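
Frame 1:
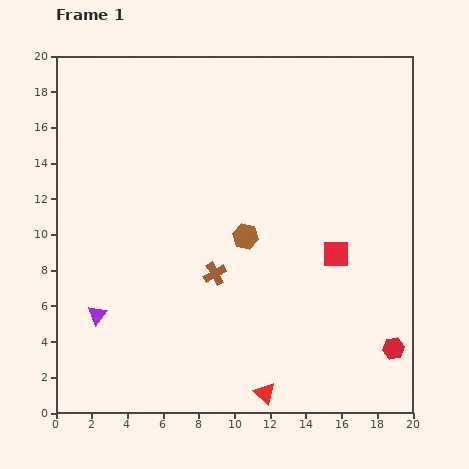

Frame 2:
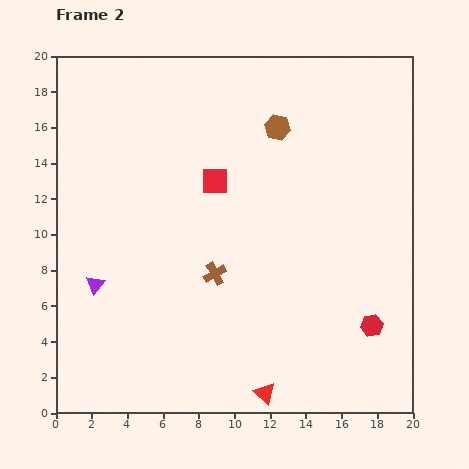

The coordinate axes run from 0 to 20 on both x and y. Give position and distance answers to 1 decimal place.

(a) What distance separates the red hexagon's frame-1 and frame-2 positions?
1.8

The red hexagon moved from (18.9, 3.6) to (17.7, 4.9), a distance of √(1.2² + 1.3²) ≈ 1.8.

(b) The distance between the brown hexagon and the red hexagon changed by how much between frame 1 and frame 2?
+1.9

Distance in frame 1: 10.4. Distance in frame 2: 12.3.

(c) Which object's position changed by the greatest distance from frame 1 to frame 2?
the red square

(moved 7.9; next 6.4)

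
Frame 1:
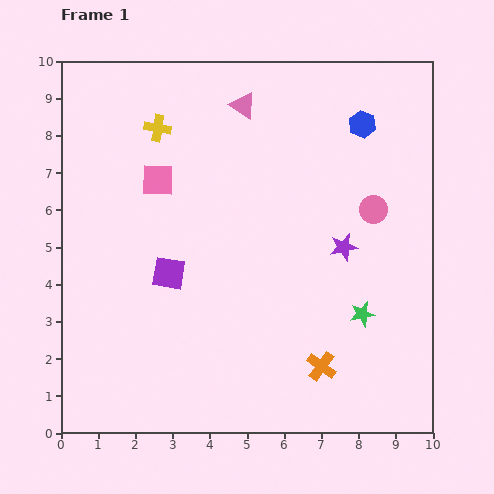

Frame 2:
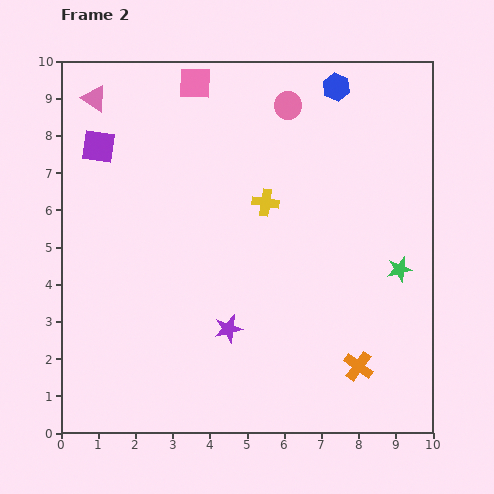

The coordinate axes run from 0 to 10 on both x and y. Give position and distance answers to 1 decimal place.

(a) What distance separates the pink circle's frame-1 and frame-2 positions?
3.6

The pink circle moved from (8.4, 6.0) to (6.1, 8.8), a distance of √(2.3² + 2.8²) ≈ 3.6.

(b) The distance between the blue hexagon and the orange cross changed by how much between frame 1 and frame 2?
+0.9

Distance in frame 1: 6.6. Distance in frame 2: 7.5.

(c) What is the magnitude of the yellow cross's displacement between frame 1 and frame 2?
3.5

The yellow cross moved from (2.6, 8.2) to (5.5, 6.2), a distance of √(2.9² + 2.0²) ≈ 3.5.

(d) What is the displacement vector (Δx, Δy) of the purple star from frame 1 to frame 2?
(-3.1, -2.2)

The purple star was at (7.6, 5.0) in frame 1 and (4.5, 2.8) in frame 2.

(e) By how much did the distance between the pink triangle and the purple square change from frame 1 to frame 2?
-3.6

Distance in frame 1: 4.9. Distance in frame 2: 1.3.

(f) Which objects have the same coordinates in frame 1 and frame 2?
none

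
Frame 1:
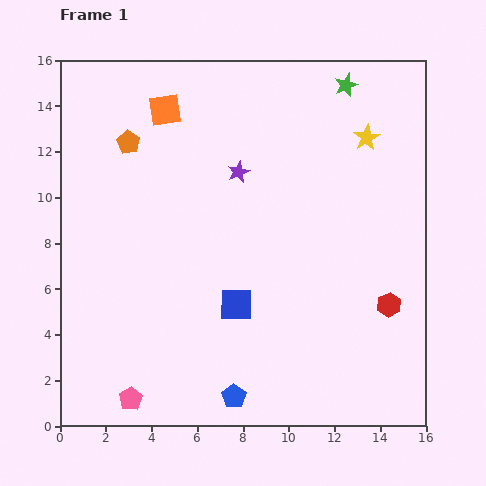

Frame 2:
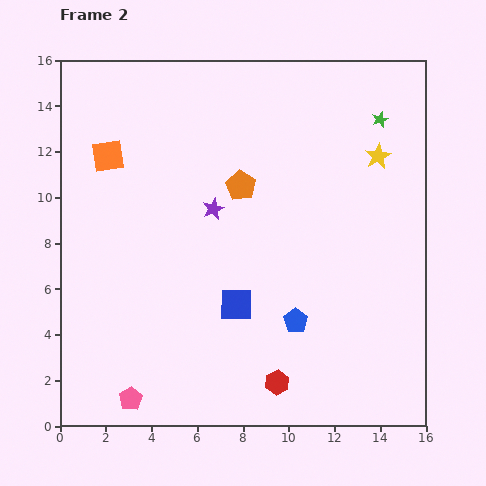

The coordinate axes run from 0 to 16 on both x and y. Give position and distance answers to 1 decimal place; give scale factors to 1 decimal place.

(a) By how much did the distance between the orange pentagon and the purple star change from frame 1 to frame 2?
-3.4

Distance in frame 1: 5.0. Distance in frame 2: 1.6.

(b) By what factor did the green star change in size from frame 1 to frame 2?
0.7×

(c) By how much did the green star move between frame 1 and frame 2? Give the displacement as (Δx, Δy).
(1.5, -1.5)

The green star was at (12.5, 14.9) in frame 1 and (14.0, 13.4) in frame 2.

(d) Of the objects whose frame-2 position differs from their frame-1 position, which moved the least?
the yellow star

(moved 0.9)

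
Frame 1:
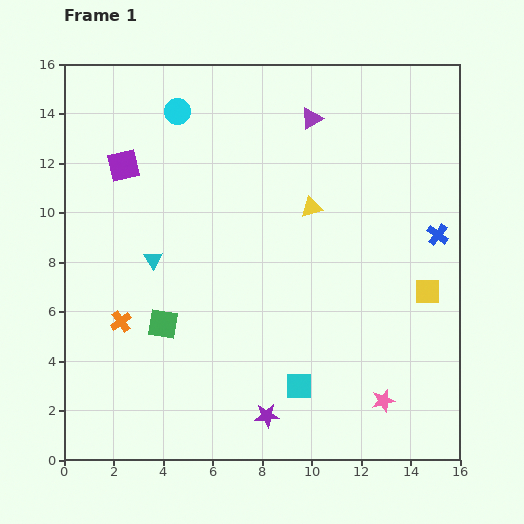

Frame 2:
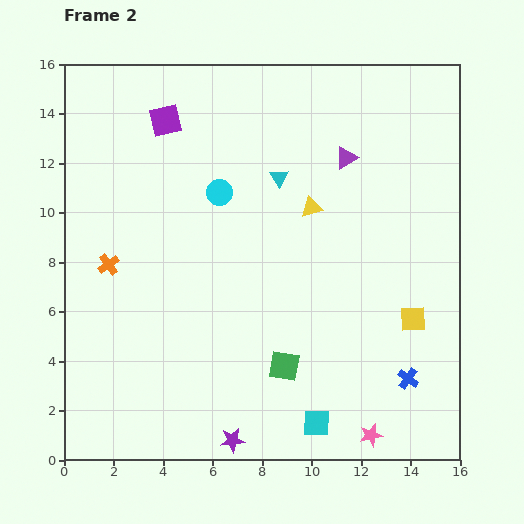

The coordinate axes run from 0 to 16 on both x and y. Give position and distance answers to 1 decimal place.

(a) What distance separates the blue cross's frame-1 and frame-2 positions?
5.9

The blue cross moved from (15.1, 9.1) to (13.9, 3.3), a distance of √(1.2² + 5.8²) ≈ 5.9.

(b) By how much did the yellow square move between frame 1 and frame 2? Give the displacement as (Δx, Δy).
(-0.6, -1.1)

The yellow square was at (14.7, 6.8) in frame 1 and (14.1, 5.7) in frame 2.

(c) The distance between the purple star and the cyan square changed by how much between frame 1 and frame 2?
+1.7

Distance in frame 1: 1.8. Distance in frame 2: 3.5.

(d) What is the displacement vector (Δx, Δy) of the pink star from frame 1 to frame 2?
(-0.5, -1.4)

The pink star was at (12.9, 2.4) in frame 1 and (12.4, 1.0) in frame 2.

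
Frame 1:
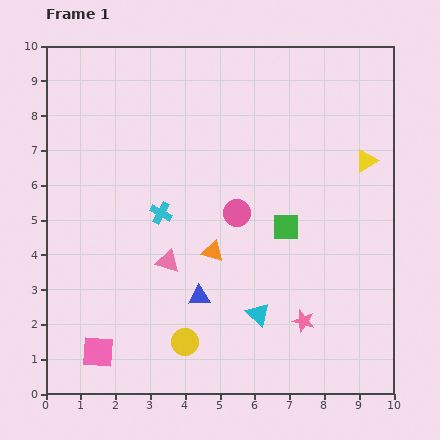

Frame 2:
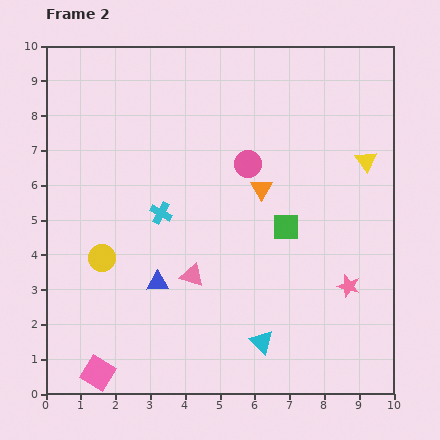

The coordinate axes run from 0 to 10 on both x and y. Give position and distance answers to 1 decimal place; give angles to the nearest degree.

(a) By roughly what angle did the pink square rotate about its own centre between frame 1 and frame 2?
27° clockwise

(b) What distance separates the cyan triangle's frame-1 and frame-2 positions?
0.8

The cyan triangle moved from (6.1, 2.3) to (6.2, 1.5), a distance of √(0.1² + 0.8²) ≈ 0.8.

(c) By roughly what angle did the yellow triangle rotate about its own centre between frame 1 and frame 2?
35° counter-clockwise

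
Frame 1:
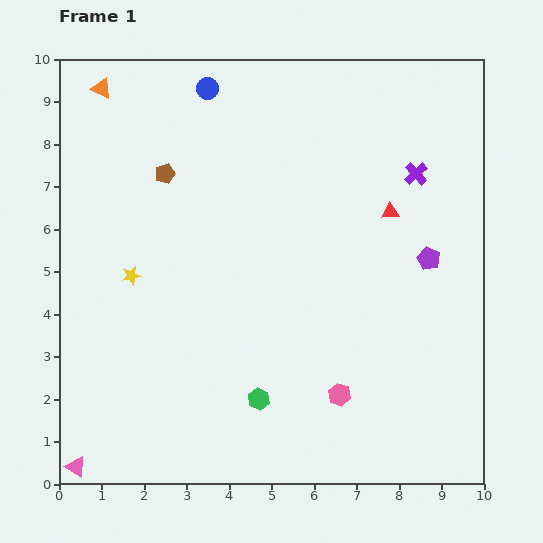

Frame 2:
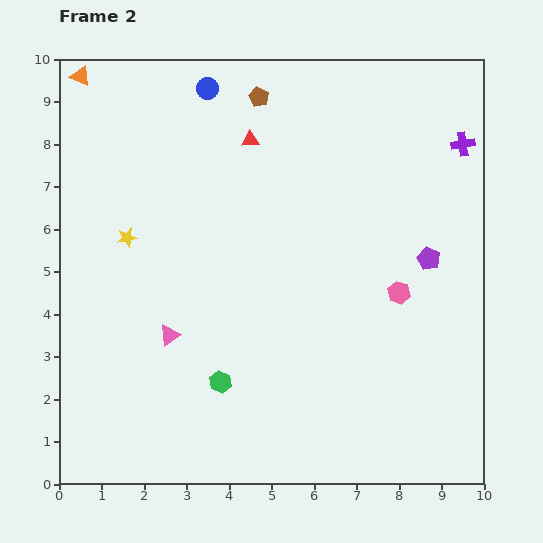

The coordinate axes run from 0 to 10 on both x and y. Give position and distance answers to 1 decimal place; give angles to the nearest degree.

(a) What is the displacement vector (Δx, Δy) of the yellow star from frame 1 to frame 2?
(-0.1, 0.9)

The yellow star was at (1.7, 4.9) in frame 1 and (1.6, 5.8) in frame 2.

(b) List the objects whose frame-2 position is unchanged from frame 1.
the purple pentagon, the blue circle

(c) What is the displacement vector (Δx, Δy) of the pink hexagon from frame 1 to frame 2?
(1.4, 2.4)

The pink hexagon was at (6.6, 2.1) in frame 1 and (8.0, 4.5) in frame 2.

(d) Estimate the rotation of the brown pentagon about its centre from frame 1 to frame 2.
27° counter-clockwise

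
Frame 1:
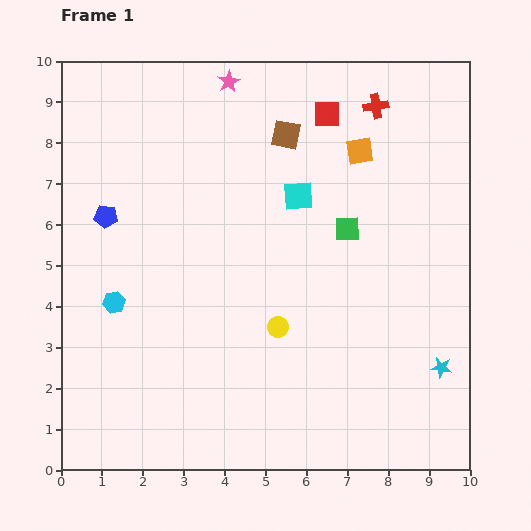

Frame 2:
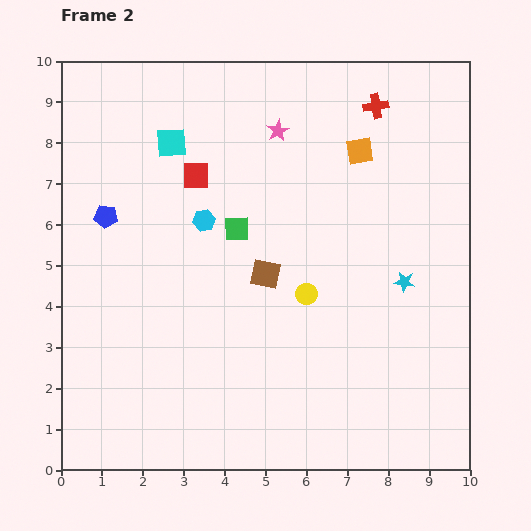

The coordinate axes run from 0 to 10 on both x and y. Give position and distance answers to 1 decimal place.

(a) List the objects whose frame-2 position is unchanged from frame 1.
the red cross, the orange square, the blue pentagon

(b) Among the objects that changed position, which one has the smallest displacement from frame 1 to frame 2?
the yellow circle

(moved 1.1)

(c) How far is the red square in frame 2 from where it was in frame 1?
3.5

The red square moved from (6.5, 8.7) to (3.3, 7.2), a distance of √(3.2² + 1.5²) ≈ 3.5.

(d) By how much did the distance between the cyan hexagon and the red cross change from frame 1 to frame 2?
-3.0

Distance in frame 1: 8.0. Distance in frame 2: 5.0.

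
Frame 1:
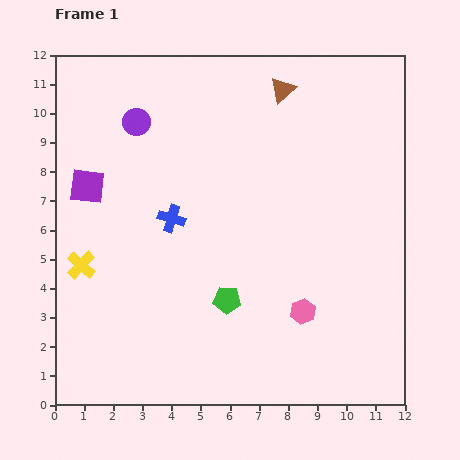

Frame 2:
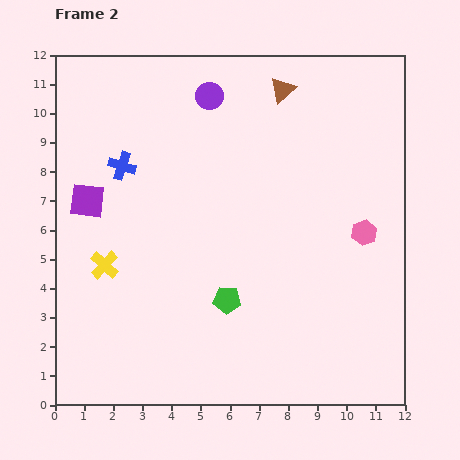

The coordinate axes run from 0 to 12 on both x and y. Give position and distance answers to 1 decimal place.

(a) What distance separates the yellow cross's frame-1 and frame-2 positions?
0.8

The yellow cross moved from (0.9, 4.8) to (1.7, 4.8), a distance of √(0.8² + 0.0²) ≈ 0.8.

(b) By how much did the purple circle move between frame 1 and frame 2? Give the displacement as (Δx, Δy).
(2.5, 0.9)

The purple circle was at (2.8, 9.7) in frame 1 and (5.3, 10.6) in frame 2.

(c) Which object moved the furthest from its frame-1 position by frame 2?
the pink hexagon

(moved 3.4; next 2.7)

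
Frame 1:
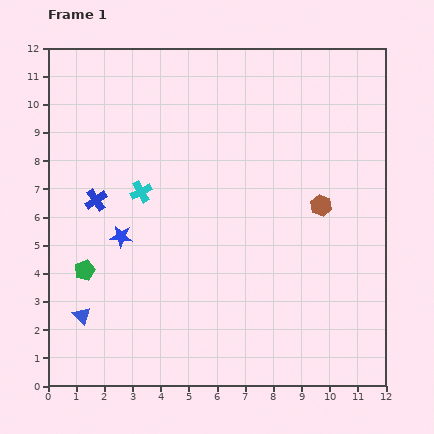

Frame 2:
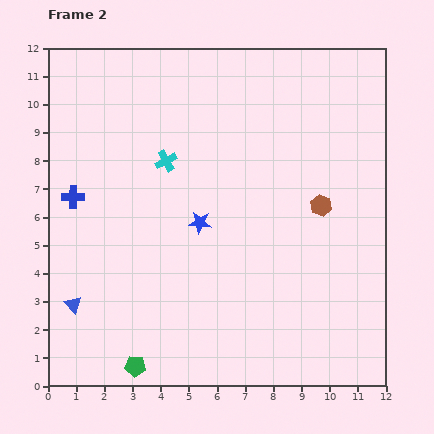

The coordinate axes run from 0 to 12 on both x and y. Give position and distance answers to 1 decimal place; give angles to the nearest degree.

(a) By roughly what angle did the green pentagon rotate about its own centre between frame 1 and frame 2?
28° clockwise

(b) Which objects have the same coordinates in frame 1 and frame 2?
the brown hexagon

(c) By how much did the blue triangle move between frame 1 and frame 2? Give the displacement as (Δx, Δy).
(-0.3, 0.4)

The blue triangle was at (1.2, 2.5) in frame 1 and (0.9, 2.9) in frame 2.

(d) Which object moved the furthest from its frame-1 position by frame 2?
the green pentagon

(moved 3.8; next 2.8)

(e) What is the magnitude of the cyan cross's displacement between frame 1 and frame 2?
1.4

The cyan cross moved from (3.3, 6.9) to (4.2, 8.0), a distance of √(0.9² + 1.1²) ≈ 1.4.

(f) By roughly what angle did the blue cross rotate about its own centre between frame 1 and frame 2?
35° clockwise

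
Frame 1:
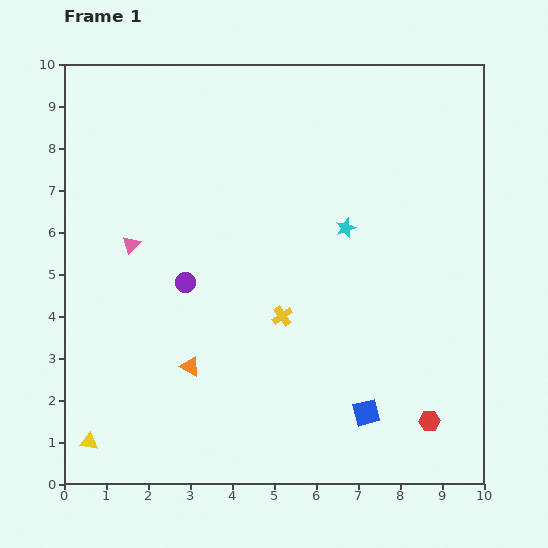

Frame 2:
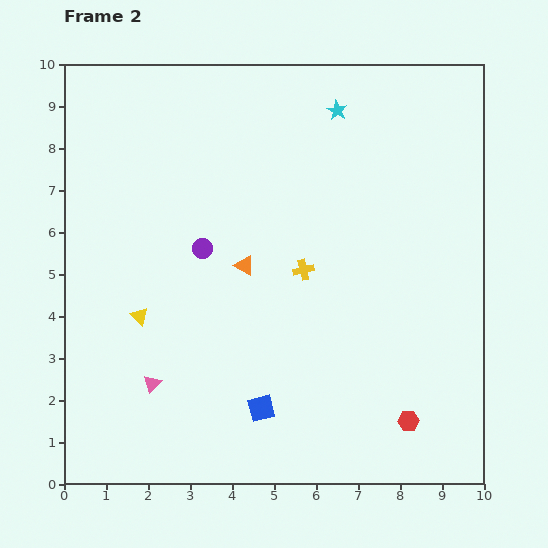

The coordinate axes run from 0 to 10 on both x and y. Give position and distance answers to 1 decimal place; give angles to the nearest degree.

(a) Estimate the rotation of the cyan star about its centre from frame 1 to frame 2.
21° counter-clockwise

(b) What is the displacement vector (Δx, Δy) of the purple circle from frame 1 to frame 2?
(0.4, 0.8)

The purple circle was at (2.9, 4.8) in frame 1 and (3.3, 5.6) in frame 2.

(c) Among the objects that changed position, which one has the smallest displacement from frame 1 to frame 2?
the red hexagon

(moved 0.5)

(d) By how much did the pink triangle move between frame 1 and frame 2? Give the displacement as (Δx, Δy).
(0.5, -3.3)

The pink triangle was at (1.6, 5.7) in frame 1 and (2.1, 2.4) in frame 2.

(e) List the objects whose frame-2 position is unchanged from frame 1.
none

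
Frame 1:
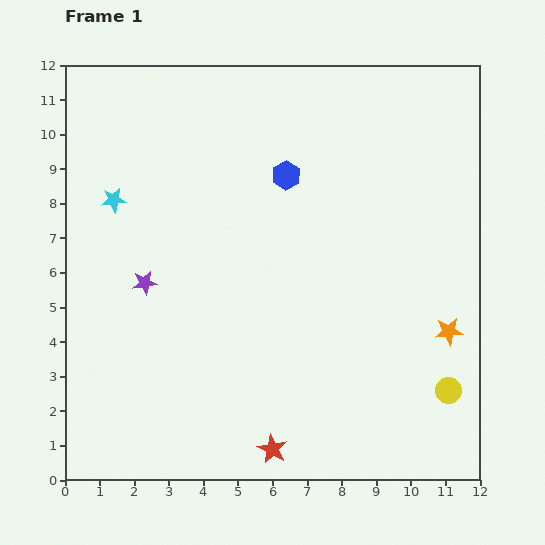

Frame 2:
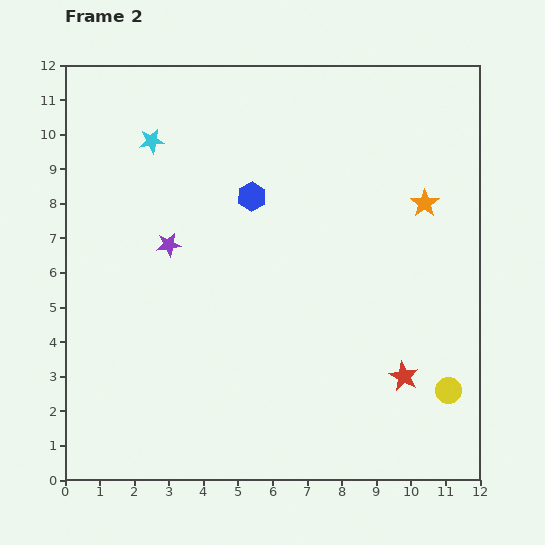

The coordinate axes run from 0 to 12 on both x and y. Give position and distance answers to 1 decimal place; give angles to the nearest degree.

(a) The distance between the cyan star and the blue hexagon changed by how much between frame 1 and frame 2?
-1.7

Distance in frame 1: 5.0. Distance in frame 2: 3.3.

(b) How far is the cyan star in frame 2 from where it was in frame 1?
2.0

The cyan star moved from (1.4, 8.1) to (2.5, 9.8), a distance of √(1.1² + 1.7²) ≈ 2.0.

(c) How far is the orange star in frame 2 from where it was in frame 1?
3.8

The orange star moved from (11.1, 4.3) to (10.4, 8.0), a distance of √(0.7² + 3.7²) ≈ 3.8.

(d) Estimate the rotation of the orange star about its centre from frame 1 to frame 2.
28° counter-clockwise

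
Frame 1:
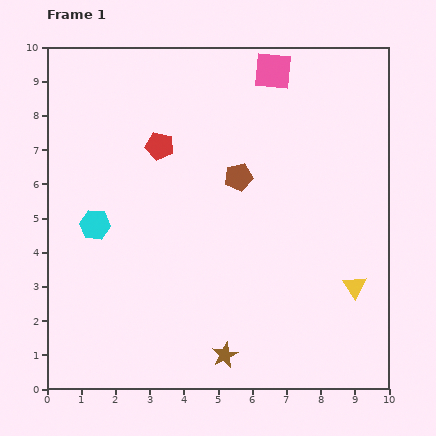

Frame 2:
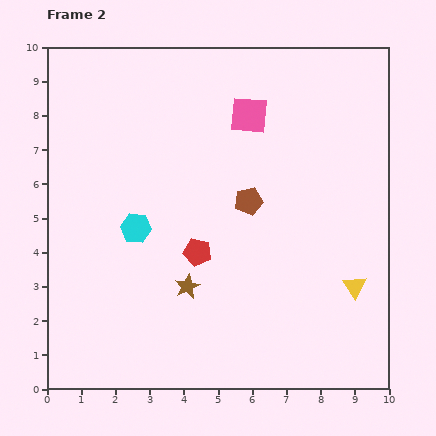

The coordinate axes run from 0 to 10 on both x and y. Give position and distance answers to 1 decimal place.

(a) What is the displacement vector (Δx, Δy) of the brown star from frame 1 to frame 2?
(-1.1, 2.0)

The brown star was at (5.2, 1.0) in frame 1 and (4.1, 3.0) in frame 2.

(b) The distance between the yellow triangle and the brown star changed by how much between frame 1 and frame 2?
+0.6

Distance in frame 1: 4.3. Distance in frame 2: 4.9.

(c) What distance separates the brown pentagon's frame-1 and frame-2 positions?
0.8

The brown pentagon moved from (5.6, 6.2) to (5.9, 5.5), a distance of √(0.3² + 0.7²) ≈ 0.8.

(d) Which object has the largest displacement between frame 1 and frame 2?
the red pentagon

(moved 3.3; next 2.3)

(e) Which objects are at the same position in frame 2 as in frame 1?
the yellow triangle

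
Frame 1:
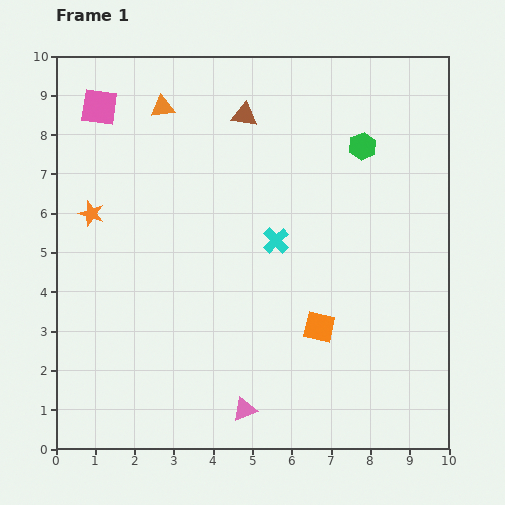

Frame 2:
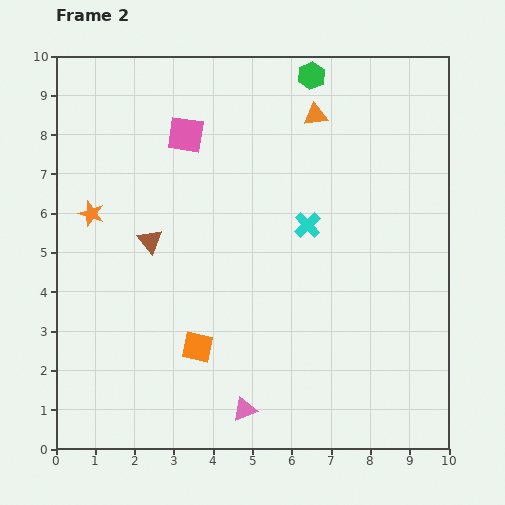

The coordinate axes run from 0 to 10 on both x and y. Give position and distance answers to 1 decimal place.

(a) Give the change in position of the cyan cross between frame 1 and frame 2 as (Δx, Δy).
(0.8, 0.4)

The cyan cross was at (5.6, 5.3) in frame 1 and (6.4, 5.7) in frame 2.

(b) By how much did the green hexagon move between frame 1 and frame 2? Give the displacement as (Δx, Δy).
(-1.3, 1.8)

The green hexagon was at (7.8, 7.7) in frame 1 and (6.5, 9.5) in frame 2.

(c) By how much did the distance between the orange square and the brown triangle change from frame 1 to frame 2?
-2.7

Distance in frame 1: 5.7. Distance in frame 2: 3.0.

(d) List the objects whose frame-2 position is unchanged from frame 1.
the orange star, the pink triangle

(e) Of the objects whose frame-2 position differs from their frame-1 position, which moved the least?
the cyan cross

(moved 0.9)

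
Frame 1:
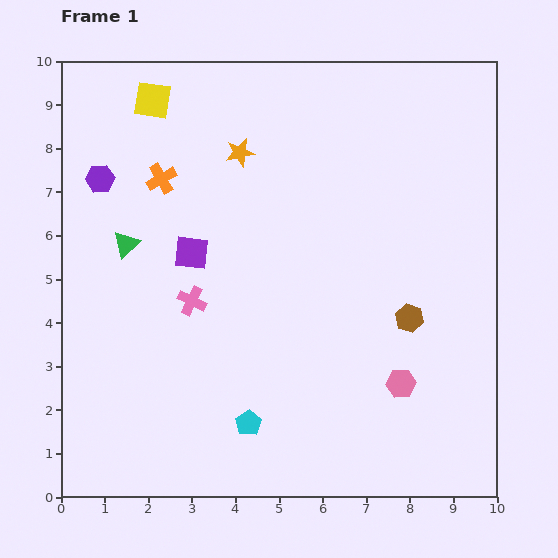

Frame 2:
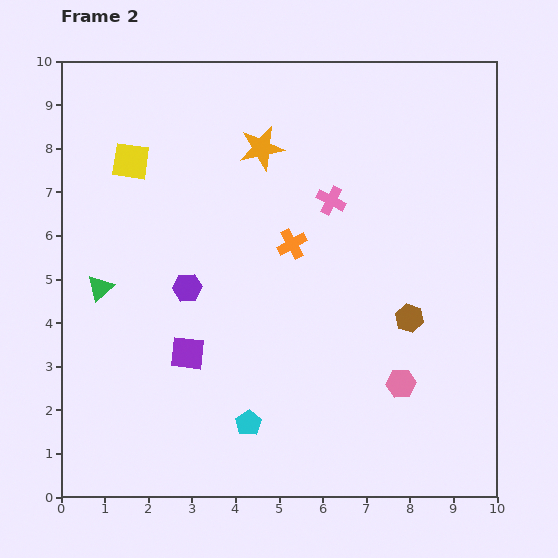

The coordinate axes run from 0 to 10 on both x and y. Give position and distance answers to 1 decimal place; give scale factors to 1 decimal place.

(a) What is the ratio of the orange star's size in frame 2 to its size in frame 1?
1.5×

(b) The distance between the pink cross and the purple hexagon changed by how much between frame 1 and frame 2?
+0.4

Distance in frame 1: 3.5. Distance in frame 2: 3.9.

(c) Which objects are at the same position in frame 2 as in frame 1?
the pink hexagon, the cyan pentagon, the brown hexagon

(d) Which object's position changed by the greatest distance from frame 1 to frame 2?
the pink cross

(moved 3.9; next 3.4)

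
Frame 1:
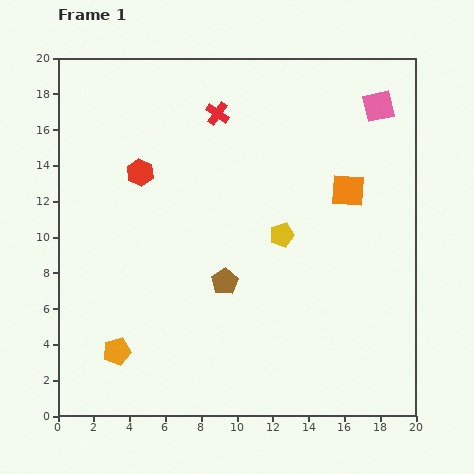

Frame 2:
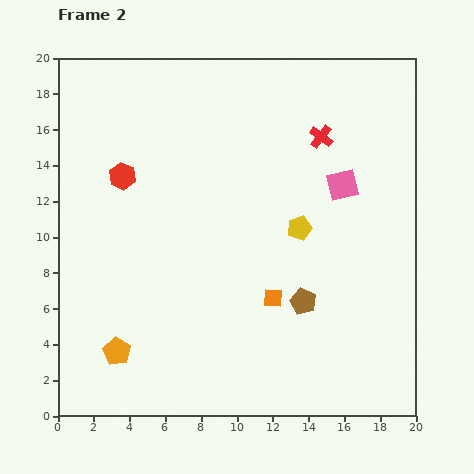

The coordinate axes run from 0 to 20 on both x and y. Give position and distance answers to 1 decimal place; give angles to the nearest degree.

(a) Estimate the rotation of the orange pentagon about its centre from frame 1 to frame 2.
27° counter-clockwise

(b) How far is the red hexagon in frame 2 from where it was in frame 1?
1.0

The red hexagon moved from (4.6, 13.6) to (3.6, 13.4), a distance of √(1.0² + 0.2²) ≈ 1.0.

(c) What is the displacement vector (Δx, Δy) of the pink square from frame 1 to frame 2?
(-2.0, -4.4)

The pink square was at (17.9, 17.3) in frame 1 and (15.9, 12.9) in frame 2.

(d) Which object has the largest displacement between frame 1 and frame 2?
the orange square

(moved 7.3; next 5.9)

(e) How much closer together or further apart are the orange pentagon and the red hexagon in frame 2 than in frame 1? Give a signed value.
-0.3

Distance in frame 1: 10.1. Distance in frame 2: 9.8.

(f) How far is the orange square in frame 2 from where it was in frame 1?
7.3

The orange square moved from (16.2, 12.6) to (12.0, 6.6), a distance of √(4.2² + 6.0²) ≈ 7.3.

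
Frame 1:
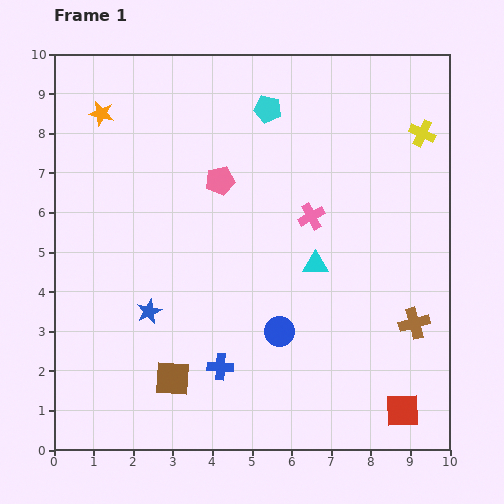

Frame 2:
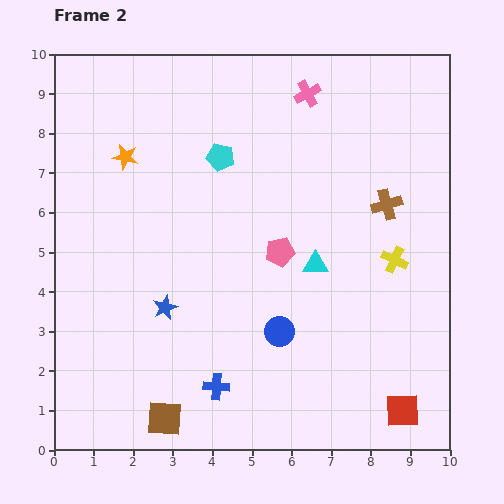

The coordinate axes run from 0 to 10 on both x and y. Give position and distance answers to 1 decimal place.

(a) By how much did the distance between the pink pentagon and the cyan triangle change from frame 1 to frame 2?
-2.3

Distance in frame 1: 3.2. Distance in frame 2: 0.9.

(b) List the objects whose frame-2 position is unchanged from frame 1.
the red square, the blue circle, the cyan triangle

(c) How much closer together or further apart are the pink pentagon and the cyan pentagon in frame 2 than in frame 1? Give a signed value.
+0.6

Distance in frame 1: 2.2. Distance in frame 2: 2.8.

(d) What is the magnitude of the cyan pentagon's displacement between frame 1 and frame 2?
1.7

The cyan pentagon moved from (5.4, 8.6) to (4.2, 7.4), a distance of √(1.2² + 1.2²) ≈ 1.7.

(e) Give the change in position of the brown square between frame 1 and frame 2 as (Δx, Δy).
(-0.2, -1.0)

The brown square was at (3.0, 1.8) in frame 1 and (2.8, 0.8) in frame 2.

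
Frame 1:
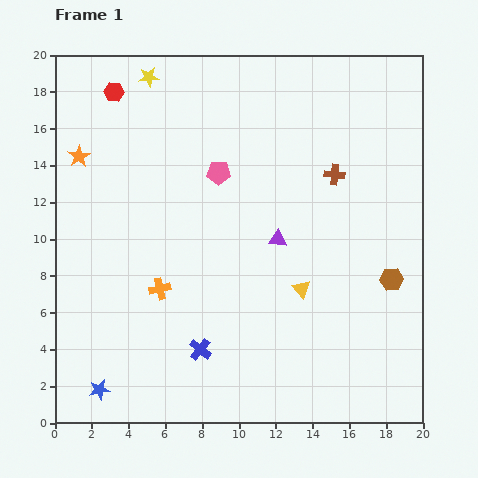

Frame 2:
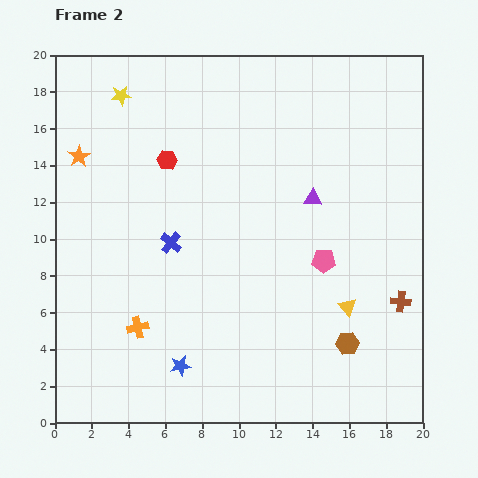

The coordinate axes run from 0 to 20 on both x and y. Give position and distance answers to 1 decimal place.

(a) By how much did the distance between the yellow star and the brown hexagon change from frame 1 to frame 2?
+1.1

Distance in frame 1: 17.2. Distance in frame 2: 18.3.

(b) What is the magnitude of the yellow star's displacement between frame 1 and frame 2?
1.8

The yellow star moved from (5.1, 18.8) to (3.6, 17.8), a distance of √(1.5² + 1.0²) ≈ 1.8.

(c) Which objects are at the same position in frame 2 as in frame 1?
the orange star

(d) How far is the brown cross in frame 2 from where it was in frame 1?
7.8

The brown cross moved from (15.2, 13.5) to (18.8, 6.6), a distance of √(3.6² + 6.9²) ≈ 7.8.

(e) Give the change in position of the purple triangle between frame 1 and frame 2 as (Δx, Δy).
(1.9, 2.2)

The purple triangle was at (12.1, 10.0) in frame 1 and (14.0, 12.2) in frame 2.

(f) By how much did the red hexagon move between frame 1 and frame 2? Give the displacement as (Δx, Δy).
(2.9, -3.7)

The red hexagon was at (3.2, 18.0) in frame 1 and (6.1, 14.3) in frame 2.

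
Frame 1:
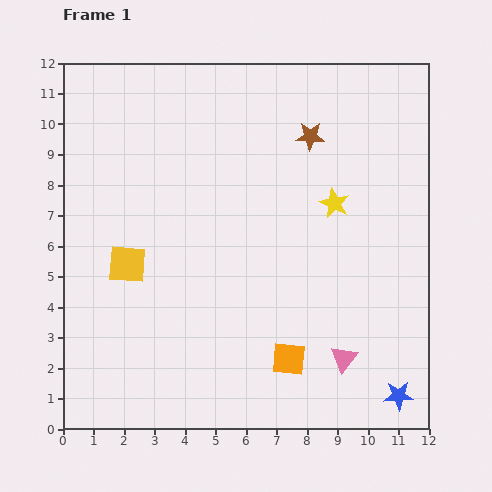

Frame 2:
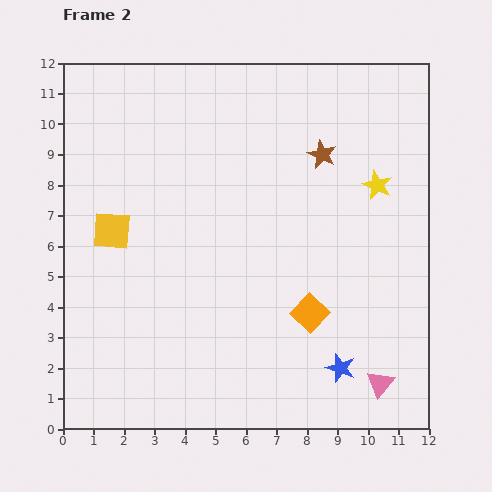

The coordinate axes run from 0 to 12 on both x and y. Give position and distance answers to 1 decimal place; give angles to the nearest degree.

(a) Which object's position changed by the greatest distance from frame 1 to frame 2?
the blue star

(moved 2.1; next 1.7)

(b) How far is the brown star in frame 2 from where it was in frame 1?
0.7

The brown star moved from (8.1, 9.6) to (8.5, 9.0), a distance of √(0.4² + 0.6²) ≈ 0.7.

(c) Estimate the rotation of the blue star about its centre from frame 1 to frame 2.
21° clockwise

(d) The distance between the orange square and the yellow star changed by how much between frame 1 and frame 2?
-0.6

Distance in frame 1: 5.3. Distance in frame 2: 4.7.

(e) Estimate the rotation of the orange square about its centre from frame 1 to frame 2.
37° clockwise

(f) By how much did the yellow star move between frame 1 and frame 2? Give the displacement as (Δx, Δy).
(1.4, 0.6)

The yellow star was at (8.9, 7.4) in frame 1 and (10.3, 8.0) in frame 2.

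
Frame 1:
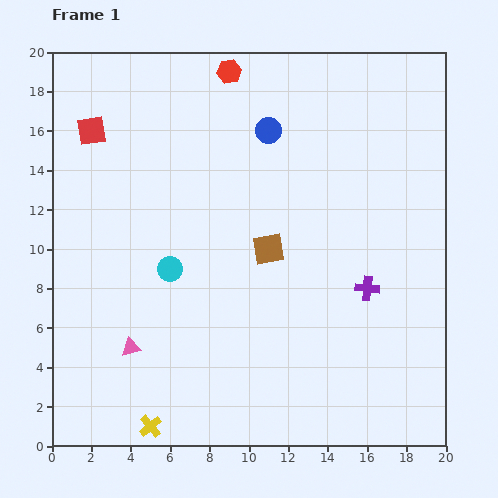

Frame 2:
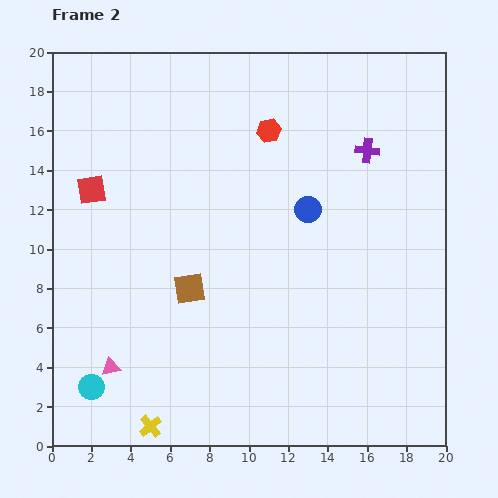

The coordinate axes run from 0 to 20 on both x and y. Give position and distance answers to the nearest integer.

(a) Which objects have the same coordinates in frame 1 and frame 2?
the yellow cross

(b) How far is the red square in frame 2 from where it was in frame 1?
3

The red square moved from (2, 16) to (2, 13), a distance of √(0² + 3²) ≈ 3.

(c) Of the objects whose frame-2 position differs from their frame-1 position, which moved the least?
the pink triangle

(moved 1)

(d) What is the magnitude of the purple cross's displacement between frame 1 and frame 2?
7

The purple cross moved from (16, 8) to (16, 15), a distance of √(0² + 7²) ≈ 7.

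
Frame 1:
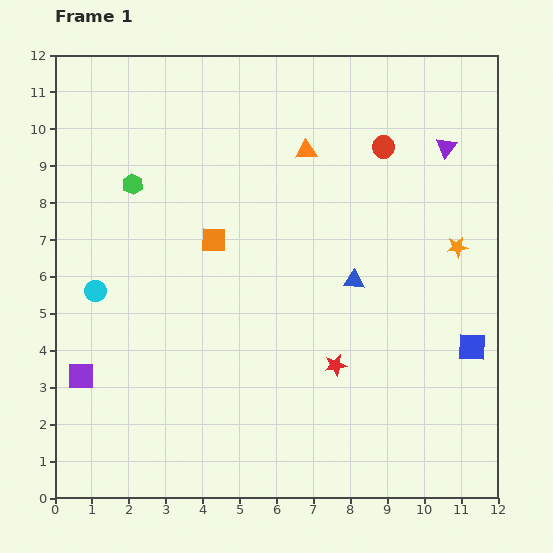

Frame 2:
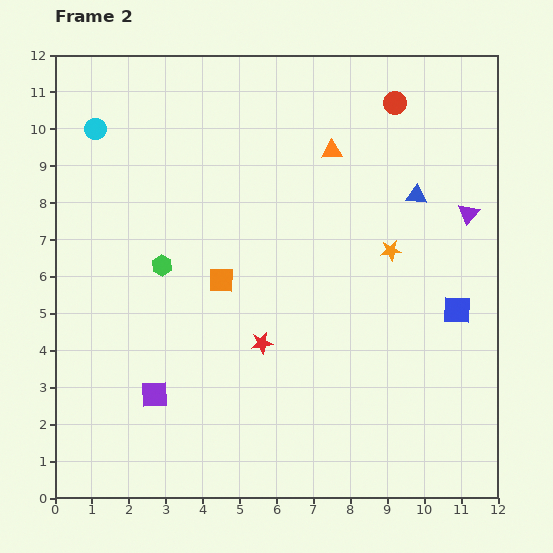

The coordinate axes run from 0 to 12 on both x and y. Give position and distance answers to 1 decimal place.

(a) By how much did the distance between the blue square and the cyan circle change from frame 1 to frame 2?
+0.7

Distance in frame 1: 10.3. Distance in frame 2: 11.0.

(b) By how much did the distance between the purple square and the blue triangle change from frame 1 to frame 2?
+1.1

Distance in frame 1: 7.8. Distance in frame 2: 8.9.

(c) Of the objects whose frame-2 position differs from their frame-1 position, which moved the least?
the orange triangle

(moved 0.7)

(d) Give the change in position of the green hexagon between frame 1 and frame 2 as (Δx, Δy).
(0.8, -2.2)

The green hexagon was at (2.1, 8.5) in frame 1 and (2.9, 6.3) in frame 2.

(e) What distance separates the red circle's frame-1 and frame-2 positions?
1.2

The red circle moved from (8.9, 9.5) to (9.2, 10.7), a distance of √(0.3² + 1.2²) ≈ 1.2.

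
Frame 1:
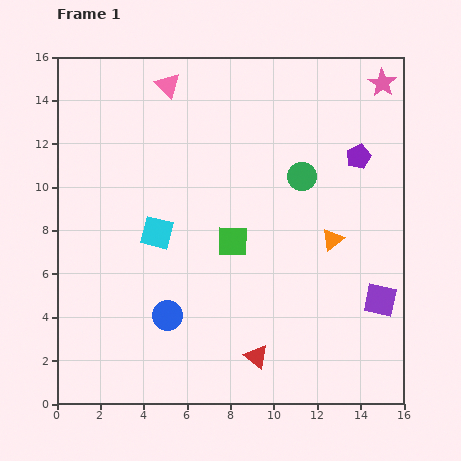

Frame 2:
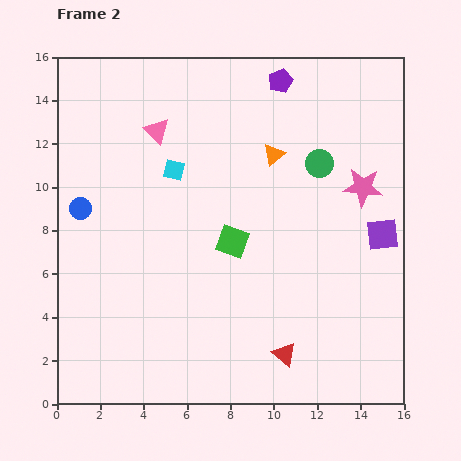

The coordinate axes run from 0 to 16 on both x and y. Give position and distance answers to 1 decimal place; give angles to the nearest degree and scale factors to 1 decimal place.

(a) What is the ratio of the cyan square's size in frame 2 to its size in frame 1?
0.6×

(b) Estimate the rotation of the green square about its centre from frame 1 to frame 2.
18° clockwise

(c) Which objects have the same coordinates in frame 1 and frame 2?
the green square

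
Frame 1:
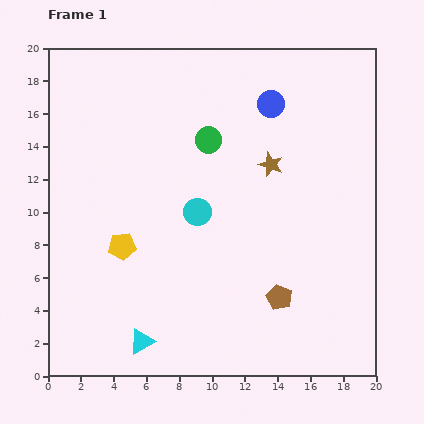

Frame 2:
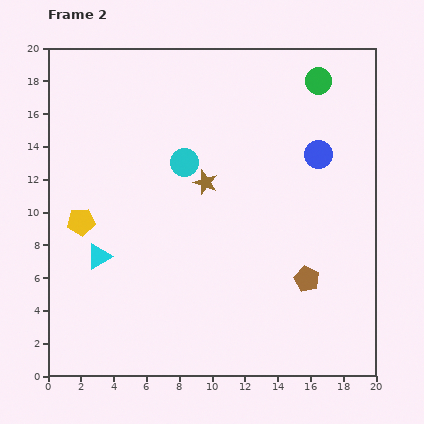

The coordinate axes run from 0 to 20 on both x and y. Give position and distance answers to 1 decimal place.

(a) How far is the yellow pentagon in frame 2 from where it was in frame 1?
2.9

The yellow pentagon moved from (4.5, 7.9) to (2.0, 9.4), a distance of √(2.5² + 1.5²) ≈ 2.9.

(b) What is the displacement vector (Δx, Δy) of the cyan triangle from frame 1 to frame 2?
(-2.6, 5.2)

The cyan triangle was at (5.7, 2.1) in frame 1 and (3.1, 7.3) in frame 2.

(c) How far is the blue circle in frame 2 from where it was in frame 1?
4.2

The blue circle moved from (13.6, 16.6) to (16.5, 13.5), a distance of √(2.9² + 3.1²) ≈ 4.2.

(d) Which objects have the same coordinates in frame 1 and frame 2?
none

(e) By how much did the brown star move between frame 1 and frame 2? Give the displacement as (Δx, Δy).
(-4.0, -1.1)

The brown star was at (13.6, 12.9) in frame 1 and (9.6, 11.8) in frame 2.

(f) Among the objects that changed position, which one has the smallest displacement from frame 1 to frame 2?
the brown pentagon

(moved 2.0)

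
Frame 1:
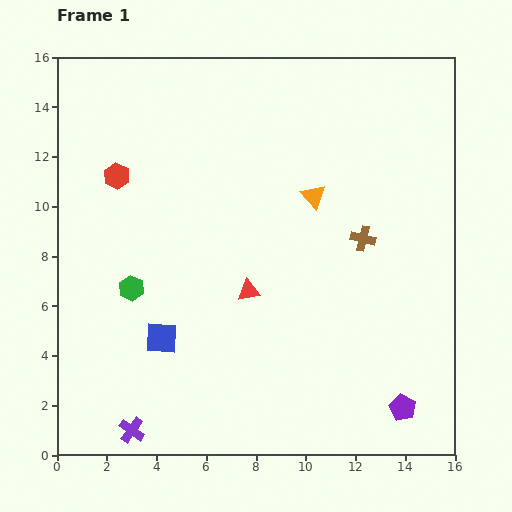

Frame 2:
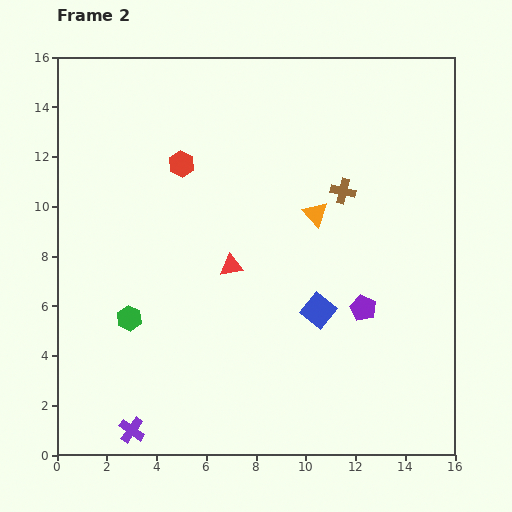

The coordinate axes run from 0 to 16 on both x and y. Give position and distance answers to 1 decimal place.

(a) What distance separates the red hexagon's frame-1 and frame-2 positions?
2.6

The red hexagon moved from (2.4, 11.2) to (5.0, 11.7), a distance of √(2.6² + 0.5²) ≈ 2.6.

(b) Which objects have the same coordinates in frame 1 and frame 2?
the purple cross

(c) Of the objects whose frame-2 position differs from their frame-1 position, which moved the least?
the orange triangle

(moved 0.7)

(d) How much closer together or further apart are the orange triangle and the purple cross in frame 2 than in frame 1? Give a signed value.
-0.5

Distance in frame 1: 11.9. Distance in frame 2: 11.4.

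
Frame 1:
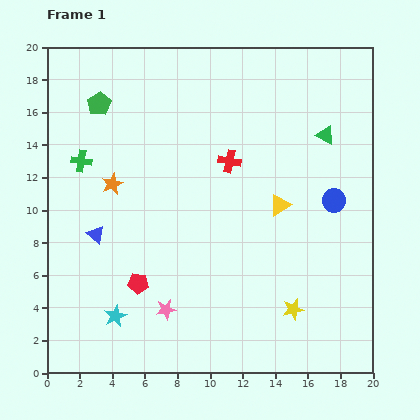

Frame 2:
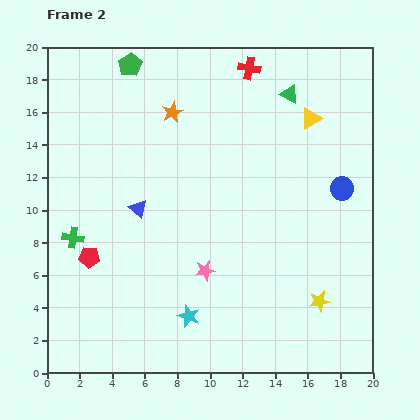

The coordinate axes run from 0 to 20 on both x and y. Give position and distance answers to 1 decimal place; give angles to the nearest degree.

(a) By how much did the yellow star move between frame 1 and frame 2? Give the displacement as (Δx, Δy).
(1.6, 0.5)

The yellow star was at (15.1, 3.9) in frame 1 and (16.7, 4.4) in frame 2.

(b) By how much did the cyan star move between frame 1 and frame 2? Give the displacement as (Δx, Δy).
(4.5, 0.0)

The cyan star was at (4.2, 3.5) in frame 1 and (8.7, 3.5) in frame 2.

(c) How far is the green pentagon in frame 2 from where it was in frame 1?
3.1

The green pentagon moved from (3.2, 16.5) to (5.1, 18.9), a distance of √(1.9² + 2.4²) ≈ 3.1.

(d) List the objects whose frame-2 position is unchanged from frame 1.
none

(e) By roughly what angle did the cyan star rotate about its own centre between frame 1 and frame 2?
26° counter-clockwise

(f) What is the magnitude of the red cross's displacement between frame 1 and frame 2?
5.8

The red cross moved from (11.2, 13.0) to (12.4, 18.7), a distance of √(1.2² + 5.7²) ≈ 5.8.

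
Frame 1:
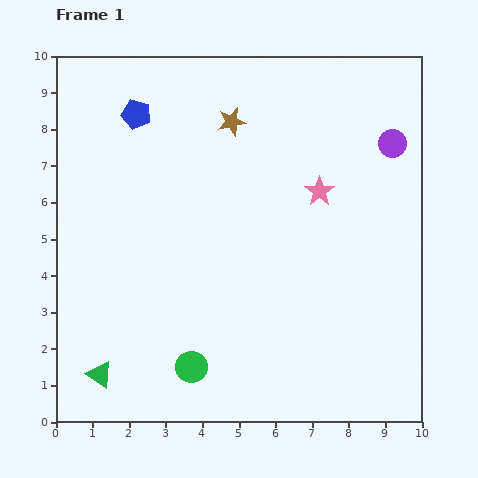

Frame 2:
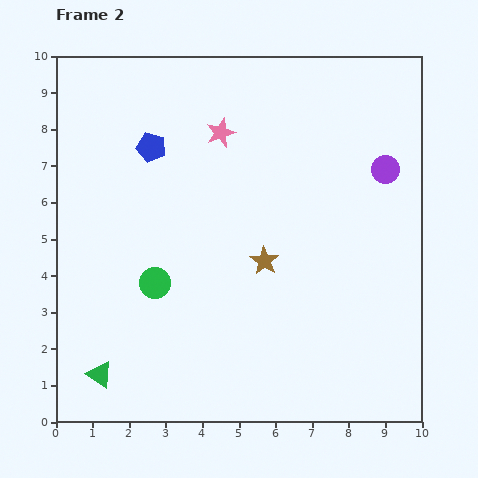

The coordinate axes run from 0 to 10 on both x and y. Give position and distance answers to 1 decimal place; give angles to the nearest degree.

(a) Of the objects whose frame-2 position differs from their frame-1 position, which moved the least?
the purple circle

(moved 0.7)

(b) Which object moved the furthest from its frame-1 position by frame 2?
the brown star

(moved 3.9; next 3.1)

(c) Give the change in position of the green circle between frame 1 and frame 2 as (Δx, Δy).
(-1.0, 2.3)

The green circle was at (3.7, 1.5) in frame 1 and (2.7, 3.8) in frame 2.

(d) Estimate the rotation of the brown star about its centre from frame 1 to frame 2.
25° counter-clockwise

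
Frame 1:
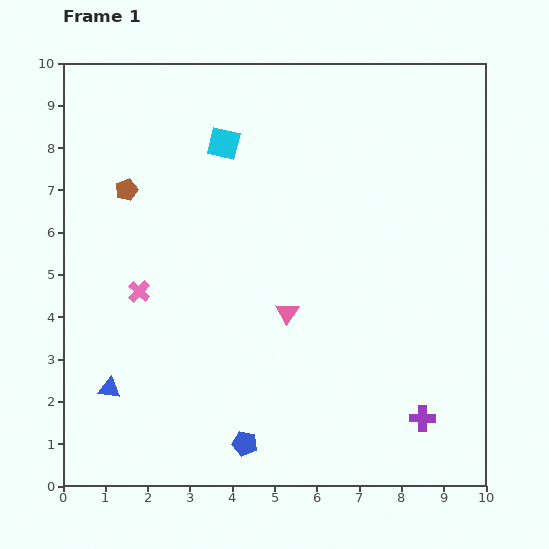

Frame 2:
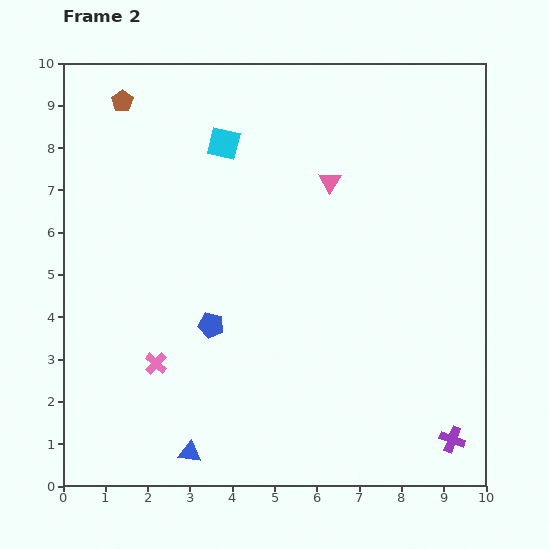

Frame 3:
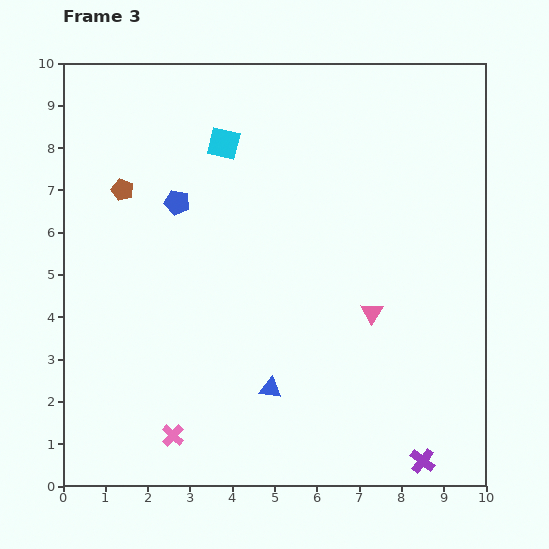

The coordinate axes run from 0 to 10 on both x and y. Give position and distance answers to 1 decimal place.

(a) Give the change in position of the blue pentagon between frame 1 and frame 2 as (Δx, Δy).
(-0.8, 2.8)

The blue pentagon was at (4.3, 1.0) in frame 1 and (3.5, 3.8) in frame 2.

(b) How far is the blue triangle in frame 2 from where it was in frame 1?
2.4

The blue triangle moved from (1.1, 2.3) to (3.0, 0.8), a distance of √(1.9² + 1.5²) ≈ 2.4.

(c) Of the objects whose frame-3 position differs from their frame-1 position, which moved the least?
the brown pentagon

(moved 0.1)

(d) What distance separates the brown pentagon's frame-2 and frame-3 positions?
2.1

The brown pentagon moved from (1.4, 9.1) to (1.4, 7.0), a distance of √(0.0² + 2.1²) ≈ 2.1.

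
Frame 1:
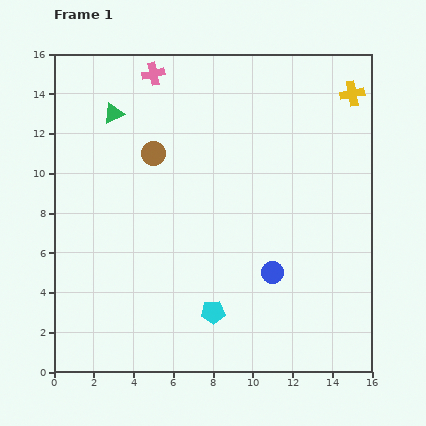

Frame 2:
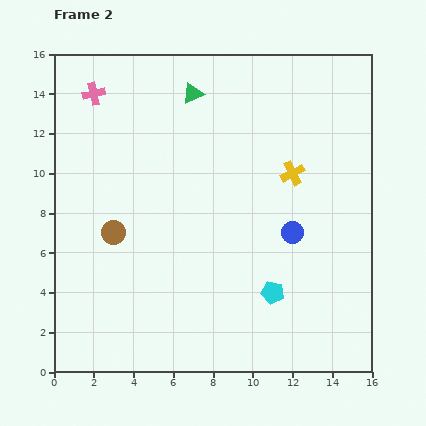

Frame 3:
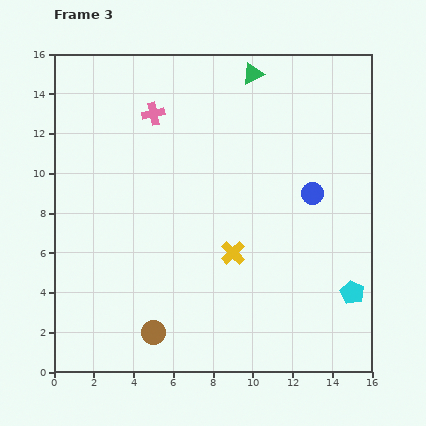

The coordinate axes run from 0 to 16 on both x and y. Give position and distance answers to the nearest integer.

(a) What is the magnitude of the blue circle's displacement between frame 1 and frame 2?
2

The blue circle moved from (11, 5) to (12, 7), a distance of √(1² + 2²) ≈ 2.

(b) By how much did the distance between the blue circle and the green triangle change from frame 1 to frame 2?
-2

Distance in frame 1: 11. Distance in frame 2: 9.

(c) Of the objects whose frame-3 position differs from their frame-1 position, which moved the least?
the pink cross

(moved 2)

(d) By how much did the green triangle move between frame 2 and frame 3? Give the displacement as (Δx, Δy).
(3, 1)

The green triangle was at (7, 14) in frame 2 and (10, 15) in frame 3.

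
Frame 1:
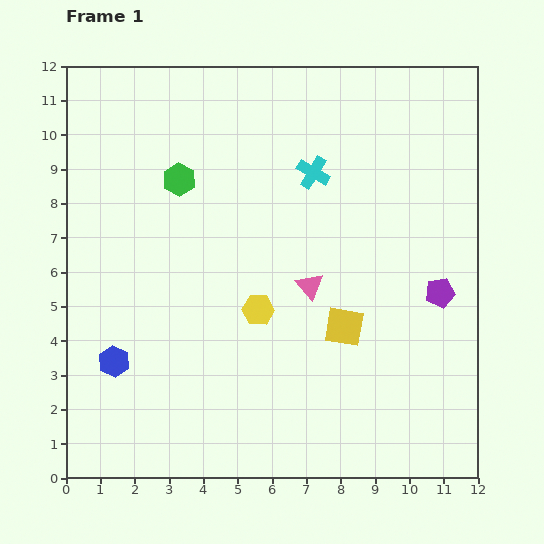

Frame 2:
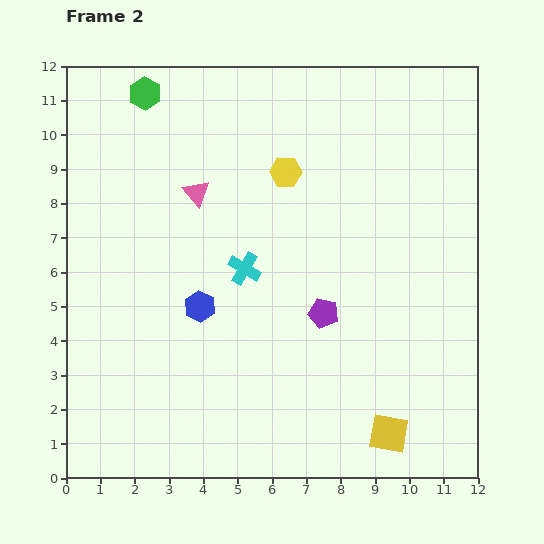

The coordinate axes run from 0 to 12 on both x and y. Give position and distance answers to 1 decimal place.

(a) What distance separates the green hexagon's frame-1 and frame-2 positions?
2.7

The green hexagon moved from (3.3, 8.7) to (2.3, 11.2), a distance of √(1.0² + 2.5²) ≈ 2.7.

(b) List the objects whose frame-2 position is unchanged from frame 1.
none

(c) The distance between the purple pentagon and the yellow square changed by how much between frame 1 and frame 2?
+1.0

Distance in frame 1: 3.0. Distance in frame 2: 4.0.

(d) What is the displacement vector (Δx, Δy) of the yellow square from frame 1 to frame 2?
(1.3, -3.1)

The yellow square was at (8.1, 4.4) in frame 1 and (9.4, 1.3) in frame 2.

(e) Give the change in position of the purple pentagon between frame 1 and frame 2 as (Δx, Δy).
(-3.4, -0.6)

The purple pentagon was at (10.9, 5.4) in frame 1 and (7.5, 4.8) in frame 2.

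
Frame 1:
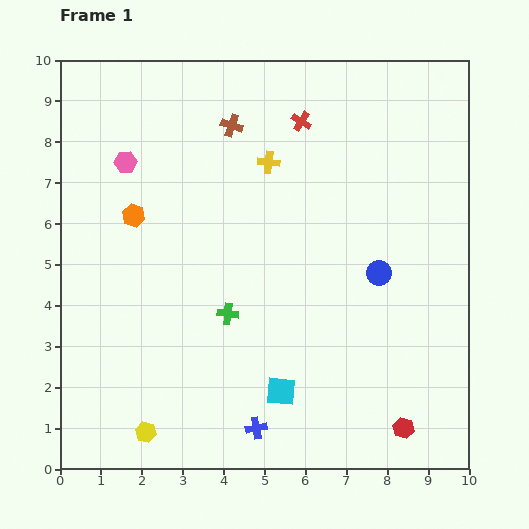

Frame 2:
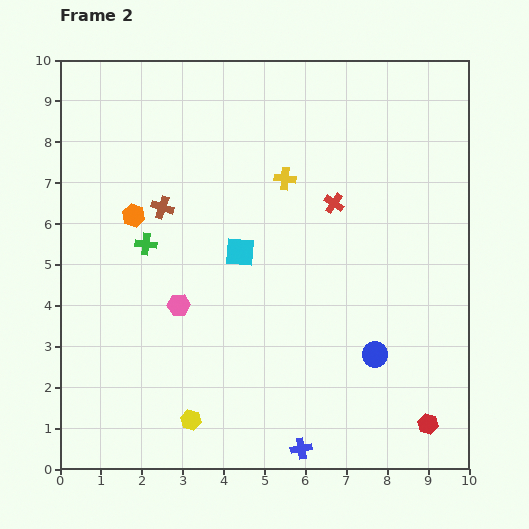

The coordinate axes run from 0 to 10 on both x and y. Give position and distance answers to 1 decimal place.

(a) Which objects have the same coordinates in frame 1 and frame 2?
the orange hexagon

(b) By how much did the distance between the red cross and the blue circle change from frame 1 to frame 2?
-0.4

Distance in frame 1: 4.2. Distance in frame 2: 3.8.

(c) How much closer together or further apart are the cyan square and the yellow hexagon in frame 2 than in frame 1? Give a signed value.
+0.9

Distance in frame 1: 3.4. Distance in frame 2: 4.3.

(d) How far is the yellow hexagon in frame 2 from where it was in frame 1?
1.1

The yellow hexagon moved from (2.1, 0.9) to (3.2, 1.2), a distance of √(1.1² + 0.3²) ≈ 1.1.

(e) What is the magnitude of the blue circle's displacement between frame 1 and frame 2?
2.0

The blue circle moved from (7.8, 4.8) to (7.7, 2.8), a distance of √(0.1² + 2.0²) ≈ 2.0.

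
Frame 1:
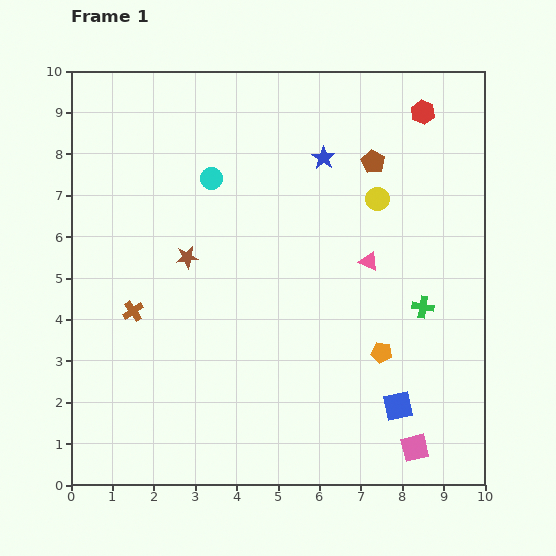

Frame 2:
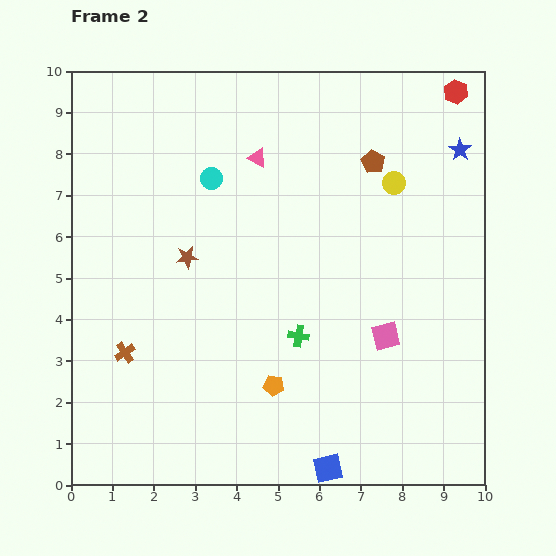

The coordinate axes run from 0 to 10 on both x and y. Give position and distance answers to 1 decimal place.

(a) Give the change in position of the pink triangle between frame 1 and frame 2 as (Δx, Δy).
(-2.7, 2.5)

The pink triangle was at (7.2, 5.4) in frame 1 and (4.5, 7.9) in frame 2.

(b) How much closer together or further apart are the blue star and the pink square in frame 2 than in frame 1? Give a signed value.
-2.5

Distance in frame 1: 7.3. Distance in frame 2: 4.8.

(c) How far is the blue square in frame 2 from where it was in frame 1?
2.3

The blue square moved from (7.9, 1.9) to (6.2, 0.4), a distance of √(1.7² + 1.5²) ≈ 2.3.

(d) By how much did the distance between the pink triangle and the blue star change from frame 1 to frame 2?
+2.2

Distance in frame 1: 2.7. Distance in frame 2: 4.9.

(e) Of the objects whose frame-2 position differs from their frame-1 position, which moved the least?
the yellow circle

(moved 0.6)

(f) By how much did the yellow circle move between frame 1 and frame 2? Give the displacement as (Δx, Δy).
(0.4, 0.4)

The yellow circle was at (7.4, 6.9) in frame 1 and (7.8, 7.3) in frame 2.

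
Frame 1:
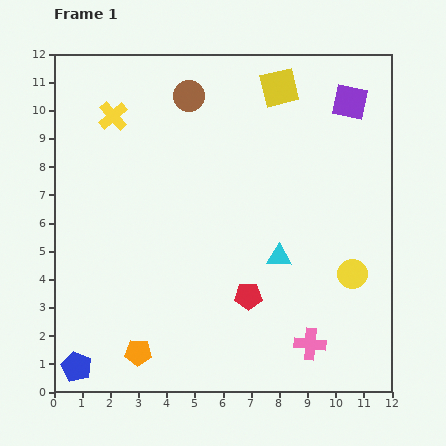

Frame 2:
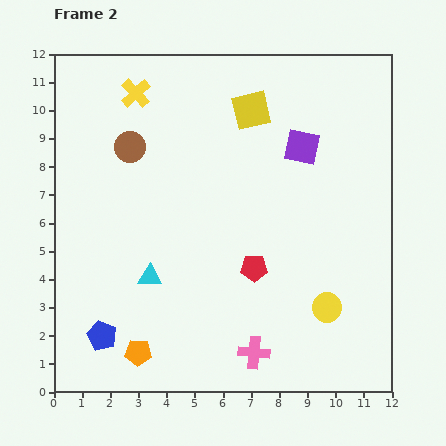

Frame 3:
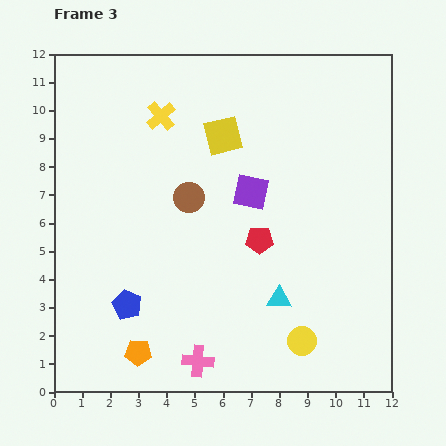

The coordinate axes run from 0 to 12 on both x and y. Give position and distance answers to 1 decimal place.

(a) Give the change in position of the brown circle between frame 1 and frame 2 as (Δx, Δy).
(-2.1, -1.8)

The brown circle was at (4.8, 10.5) in frame 1 and (2.7, 8.7) in frame 2.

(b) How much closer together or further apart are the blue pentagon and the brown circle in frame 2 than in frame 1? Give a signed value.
-3.6

Distance in frame 1: 10.4. Distance in frame 2: 6.8.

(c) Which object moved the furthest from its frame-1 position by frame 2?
the cyan triangle

(moved 4.7; next 2.8)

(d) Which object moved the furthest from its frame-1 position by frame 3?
the purple square

(moved 4.7; next 4.0)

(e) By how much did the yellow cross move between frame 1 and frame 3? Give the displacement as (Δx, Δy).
(1.7, 0.0)

The yellow cross was at (2.1, 9.8) in frame 1 and (3.8, 9.8) in frame 3.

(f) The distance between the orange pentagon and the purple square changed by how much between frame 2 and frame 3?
-2.3

Distance in frame 2: 9.3. Distance in frame 3: 7.0.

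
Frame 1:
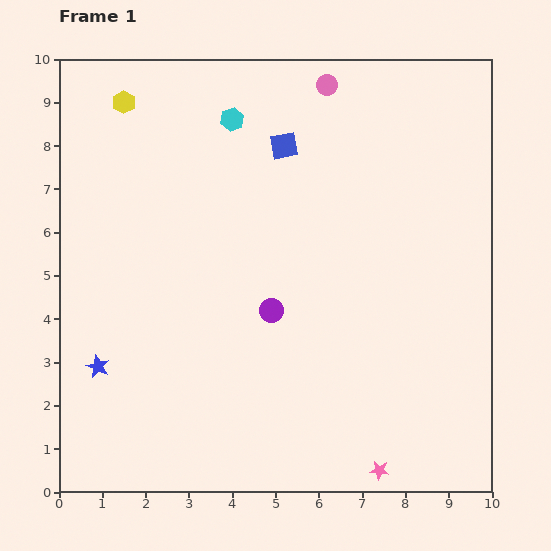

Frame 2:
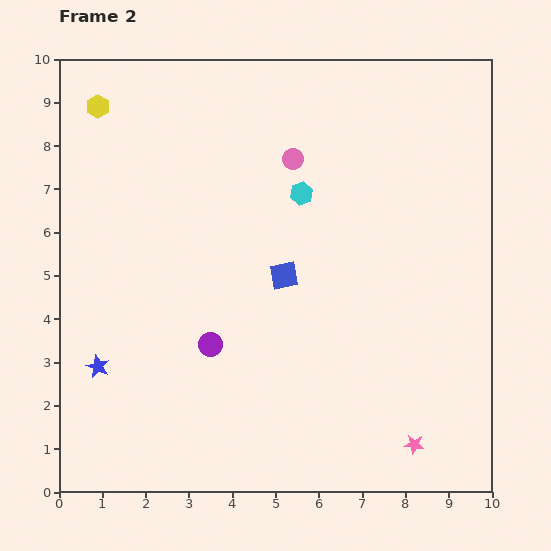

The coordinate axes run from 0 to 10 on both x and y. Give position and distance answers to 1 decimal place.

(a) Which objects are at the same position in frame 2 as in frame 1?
the blue star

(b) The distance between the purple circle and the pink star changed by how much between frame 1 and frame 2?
+0.7

Distance in frame 1: 4.5. Distance in frame 2: 5.2.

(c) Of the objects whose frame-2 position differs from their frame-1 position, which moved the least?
the yellow hexagon

(moved 0.6)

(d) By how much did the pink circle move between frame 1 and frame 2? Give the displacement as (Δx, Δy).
(-0.8, -1.7)

The pink circle was at (6.2, 9.4) in frame 1 and (5.4, 7.7) in frame 2.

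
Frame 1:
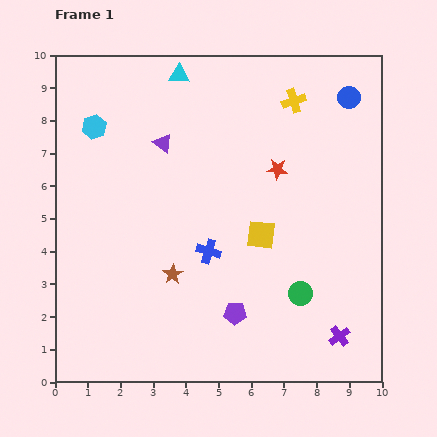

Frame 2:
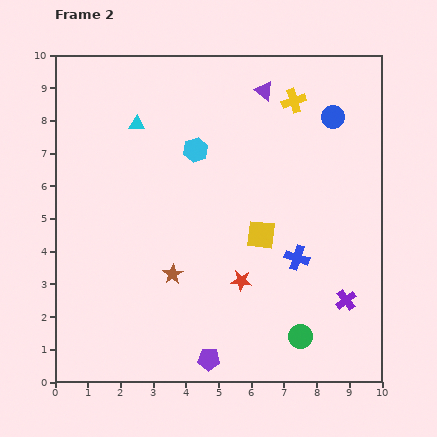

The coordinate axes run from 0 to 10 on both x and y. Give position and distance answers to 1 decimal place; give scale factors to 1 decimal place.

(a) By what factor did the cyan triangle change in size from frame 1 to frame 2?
0.8×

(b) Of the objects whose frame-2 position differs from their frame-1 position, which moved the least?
the blue circle

(moved 0.8)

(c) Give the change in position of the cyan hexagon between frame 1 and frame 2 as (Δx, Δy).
(3.1, -0.7)

The cyan hexagon was at (1.2, 7.8) in frame 1 and (4.3, 7.1) in frame 2.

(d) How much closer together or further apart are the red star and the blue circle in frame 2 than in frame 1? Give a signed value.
+2.6

Distance in frame 1: 3.1. Distance in frame 2: 5.7.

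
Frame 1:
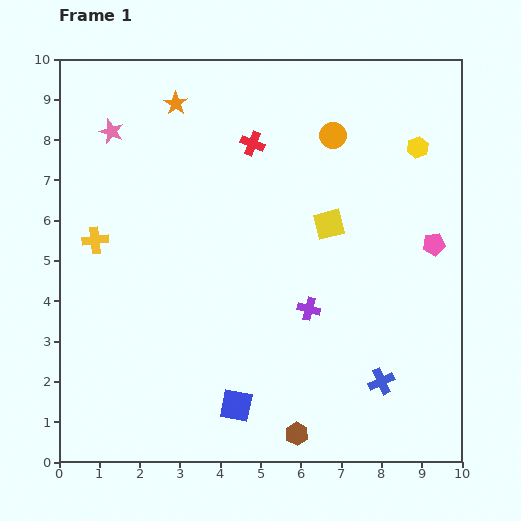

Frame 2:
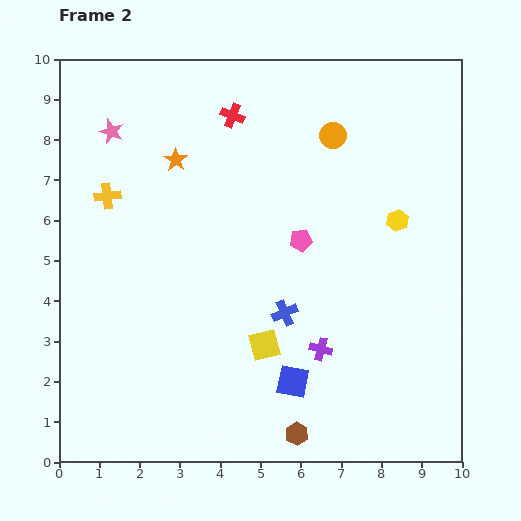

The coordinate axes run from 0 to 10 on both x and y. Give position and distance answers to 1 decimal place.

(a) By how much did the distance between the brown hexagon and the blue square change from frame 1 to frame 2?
-0.4

Distance in frame 1: 1.7. Distance in frame 2: 1.3.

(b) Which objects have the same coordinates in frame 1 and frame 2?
the brown hexagon, the orange circle, the pink star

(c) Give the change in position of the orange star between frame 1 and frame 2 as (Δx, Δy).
(0.0, -1.4)

The orange star was at (2.9, 8.9) in frame 1 and (2.9, 7.5) in frame 2.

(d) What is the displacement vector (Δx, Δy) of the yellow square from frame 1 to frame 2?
(-1.6, -3.0)

The yellow square was at (6.7, 5.9) in frame 1 and (5.1, 2.9) in frame 2.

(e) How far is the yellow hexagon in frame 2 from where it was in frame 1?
1.9

The yellow hexagon moved from (8.9, 7.8) to (8.4, 6.0), a distance of √(0.5² + 1.8²) ≈ 1.9.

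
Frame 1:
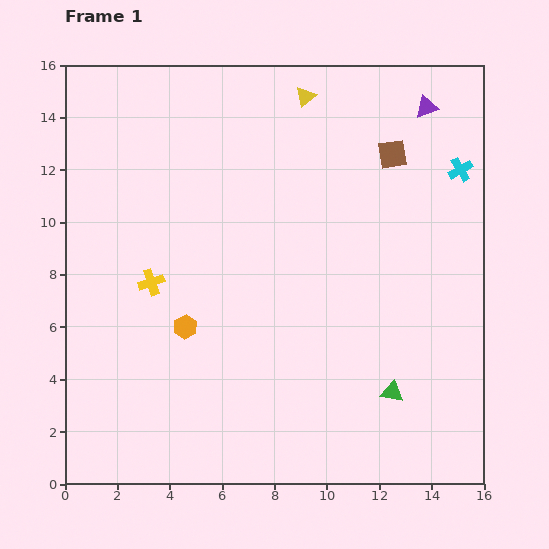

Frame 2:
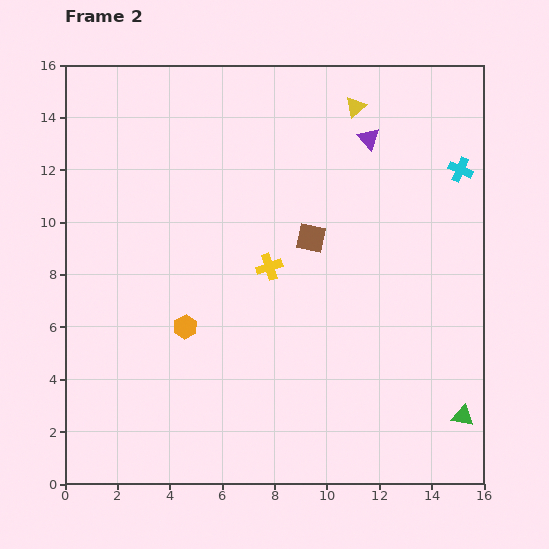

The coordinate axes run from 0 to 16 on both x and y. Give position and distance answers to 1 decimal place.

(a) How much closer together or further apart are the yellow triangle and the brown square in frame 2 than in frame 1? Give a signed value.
+1.3

Distance in frame 1: 4.0. Distance in frame 2: 5.3.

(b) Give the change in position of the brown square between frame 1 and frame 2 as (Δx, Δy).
(-3.1, -3.2)

The brown square was at (12.5, 12.6) in frame 1 and (9.4, 9.4) in frame 2.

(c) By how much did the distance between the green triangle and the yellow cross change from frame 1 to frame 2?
-0.8

Distance in frame 1: 10.1. Distance in frame 2: 9.3.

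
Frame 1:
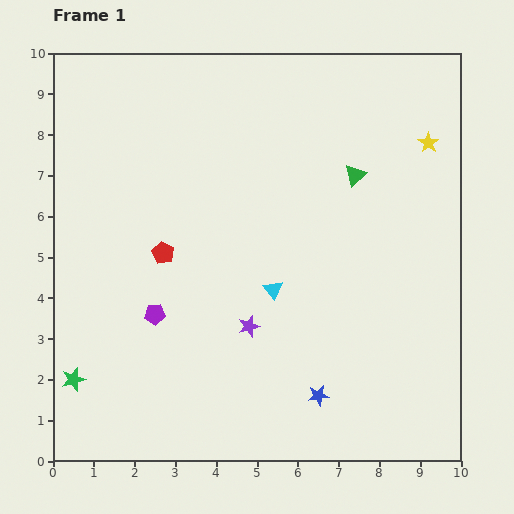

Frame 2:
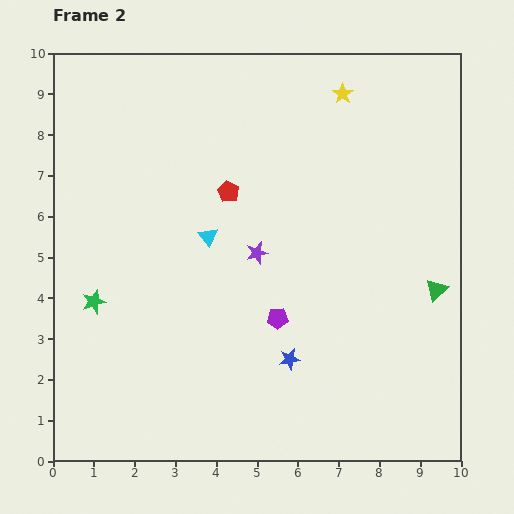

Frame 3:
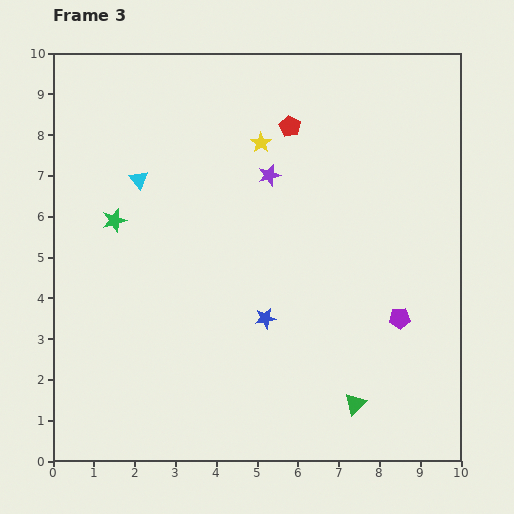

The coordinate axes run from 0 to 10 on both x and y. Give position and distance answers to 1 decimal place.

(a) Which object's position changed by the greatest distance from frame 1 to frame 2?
the green triangle

(moved 3.4; next 3.0)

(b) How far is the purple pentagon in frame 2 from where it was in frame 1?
3.0

The purple pentagon moved from (2.5, 3.6) to (5.5, 3.5), a distance of √(3.0² + 0.1²) ≈ 3.0.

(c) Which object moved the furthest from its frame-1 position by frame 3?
the purple pentagon

(moved 6.0; next 5.6)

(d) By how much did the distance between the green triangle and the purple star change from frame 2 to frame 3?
+1.5

Distance in frame 2: 4.5. Distance in frame 3: 6.0.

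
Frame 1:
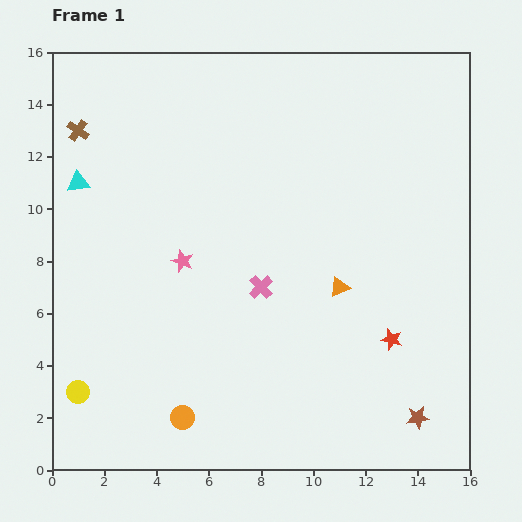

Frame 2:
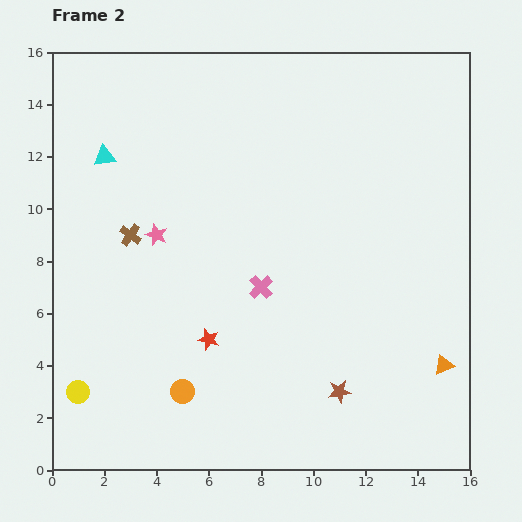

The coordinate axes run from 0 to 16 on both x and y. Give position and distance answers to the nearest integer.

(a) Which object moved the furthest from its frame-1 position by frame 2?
the red star

(moved 7; next 5)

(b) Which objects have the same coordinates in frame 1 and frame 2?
the yellow circle, the pink cross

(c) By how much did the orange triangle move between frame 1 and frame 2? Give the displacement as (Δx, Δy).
(4, -3)

The orange triangle was at (11, 7) in frame 1 and (15, 4) in frame 2.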